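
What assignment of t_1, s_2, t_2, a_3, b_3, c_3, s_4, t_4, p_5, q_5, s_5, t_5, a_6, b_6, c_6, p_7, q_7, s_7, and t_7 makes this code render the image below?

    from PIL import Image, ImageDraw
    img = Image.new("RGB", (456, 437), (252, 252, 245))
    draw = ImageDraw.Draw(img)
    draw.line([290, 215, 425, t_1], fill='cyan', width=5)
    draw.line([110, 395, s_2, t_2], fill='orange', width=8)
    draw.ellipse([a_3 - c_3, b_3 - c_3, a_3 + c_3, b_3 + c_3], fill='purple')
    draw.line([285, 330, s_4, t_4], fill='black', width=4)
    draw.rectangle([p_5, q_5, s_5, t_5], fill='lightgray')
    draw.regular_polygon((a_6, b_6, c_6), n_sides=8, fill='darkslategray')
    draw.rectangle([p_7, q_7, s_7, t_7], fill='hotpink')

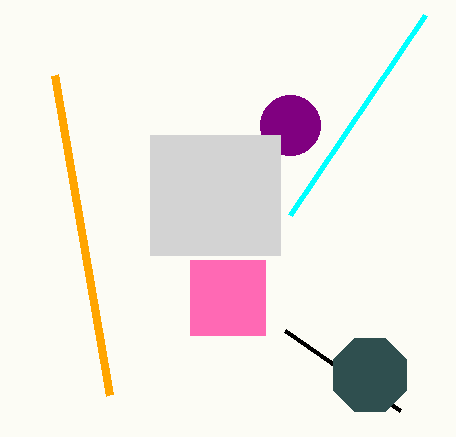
t_1 = 15, s_2 = 55, t_2 = 75, a_3 = 290, b_3 = 125, c_3 = 30, s_4 = 400, t_4 = 410, p_5 = 150, q_5 = 135, s_5 = 280, t_5 = 255, a_6 = 370, b_6 = 375, c_6 = 40, p_7 = 190, q_7 = 260, s_7 = 265, t_7 = 335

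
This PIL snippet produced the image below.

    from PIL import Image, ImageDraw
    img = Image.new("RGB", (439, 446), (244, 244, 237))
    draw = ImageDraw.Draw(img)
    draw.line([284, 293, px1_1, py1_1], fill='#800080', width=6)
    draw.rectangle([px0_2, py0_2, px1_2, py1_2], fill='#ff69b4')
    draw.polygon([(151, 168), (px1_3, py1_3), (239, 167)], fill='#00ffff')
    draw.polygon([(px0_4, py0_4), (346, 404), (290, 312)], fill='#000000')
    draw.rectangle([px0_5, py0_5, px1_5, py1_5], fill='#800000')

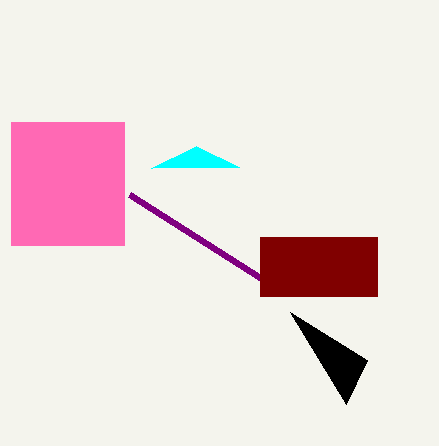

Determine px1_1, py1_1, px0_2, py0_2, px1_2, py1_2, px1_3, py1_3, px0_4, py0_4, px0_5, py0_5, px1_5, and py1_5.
px1_1 = 130, py1_1 = 195, px0_2 = 11, py0_2 = 122, px1_2 = 124, py1_2 = 245, px1_3 = 196, py1_3 = 146, px0_4 = 367, py0_4 = 360, px0_5 = 260, py0_5 = 237, px1_5 = 377, py1_5 = 296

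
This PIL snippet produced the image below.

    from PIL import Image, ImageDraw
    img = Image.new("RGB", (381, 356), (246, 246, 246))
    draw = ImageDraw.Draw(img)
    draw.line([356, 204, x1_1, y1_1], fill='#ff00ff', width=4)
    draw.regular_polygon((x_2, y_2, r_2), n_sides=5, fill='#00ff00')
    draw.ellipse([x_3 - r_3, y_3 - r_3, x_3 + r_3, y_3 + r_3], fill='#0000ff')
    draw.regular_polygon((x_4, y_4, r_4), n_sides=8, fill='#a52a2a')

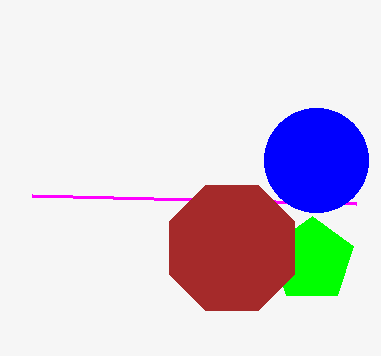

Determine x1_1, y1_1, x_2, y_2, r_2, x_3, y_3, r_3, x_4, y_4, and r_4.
x1_1 = 32, y1_1 = 196, x_2 = 312, y_2 = 260, r_2 = 44, x_3 = 316, y_3 = 160, r_3 = 52, x_4 = 232, y_4 = 248, r_4 = 68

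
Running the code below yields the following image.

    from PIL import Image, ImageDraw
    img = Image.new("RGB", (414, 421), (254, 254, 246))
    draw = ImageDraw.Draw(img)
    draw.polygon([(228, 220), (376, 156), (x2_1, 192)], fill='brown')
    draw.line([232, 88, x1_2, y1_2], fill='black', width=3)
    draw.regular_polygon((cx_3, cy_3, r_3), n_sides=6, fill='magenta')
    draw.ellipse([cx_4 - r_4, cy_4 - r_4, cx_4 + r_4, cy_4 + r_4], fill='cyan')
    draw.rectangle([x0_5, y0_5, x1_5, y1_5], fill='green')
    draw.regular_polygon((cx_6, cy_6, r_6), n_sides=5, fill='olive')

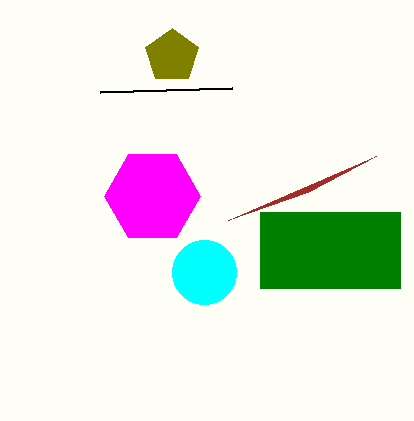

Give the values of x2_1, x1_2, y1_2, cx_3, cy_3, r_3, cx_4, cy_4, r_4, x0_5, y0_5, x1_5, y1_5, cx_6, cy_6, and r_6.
x2_1 = 308; x1_2 = 100; y1_2 = 92; cx_3 = 152; cy_3 = 196; r_3 = 48; cx_4 = 204; cy_4 = 272; r_4 = 32; x0_5 = 260; y0_5 = 212; x1_5 = 400; y1_5 = 288; cx_6 = 172; cy_6 = 56; r_6 = 28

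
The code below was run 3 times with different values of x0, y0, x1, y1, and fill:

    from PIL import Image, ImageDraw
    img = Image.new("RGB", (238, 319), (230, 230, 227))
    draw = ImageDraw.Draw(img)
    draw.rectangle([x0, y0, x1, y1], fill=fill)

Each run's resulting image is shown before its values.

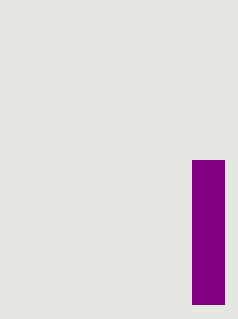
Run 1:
x0 = 192, y0 = 160, x1 = 224, y1 = 304, fill = 'purple'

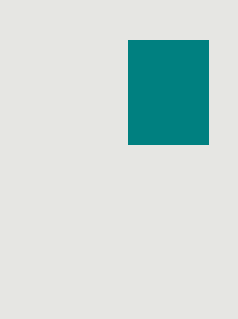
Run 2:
x0 = 128, y0 = 40, x1 = 208, y1 = 144, fill = 'teal'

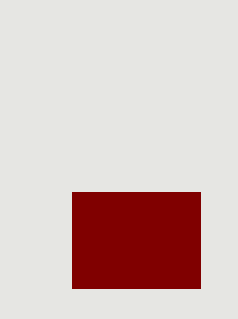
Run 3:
x0 = 72; y0 = 192; x1 = 200; y1 = 288; fill = 'maroon'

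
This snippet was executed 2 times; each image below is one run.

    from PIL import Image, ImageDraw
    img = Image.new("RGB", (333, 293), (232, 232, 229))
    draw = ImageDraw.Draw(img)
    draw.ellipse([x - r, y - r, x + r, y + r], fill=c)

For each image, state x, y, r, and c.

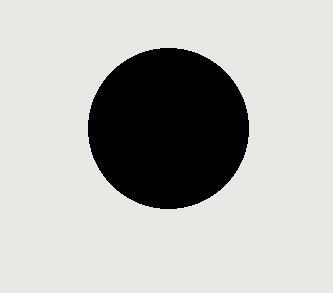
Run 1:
x = 168, y = 128, r = 80, c = 'black'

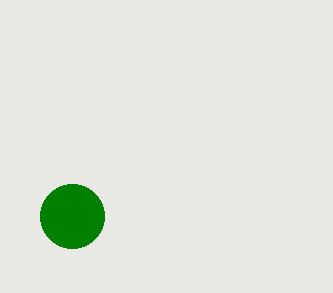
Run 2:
x = 72; y = 216; r = 32; c = 'green'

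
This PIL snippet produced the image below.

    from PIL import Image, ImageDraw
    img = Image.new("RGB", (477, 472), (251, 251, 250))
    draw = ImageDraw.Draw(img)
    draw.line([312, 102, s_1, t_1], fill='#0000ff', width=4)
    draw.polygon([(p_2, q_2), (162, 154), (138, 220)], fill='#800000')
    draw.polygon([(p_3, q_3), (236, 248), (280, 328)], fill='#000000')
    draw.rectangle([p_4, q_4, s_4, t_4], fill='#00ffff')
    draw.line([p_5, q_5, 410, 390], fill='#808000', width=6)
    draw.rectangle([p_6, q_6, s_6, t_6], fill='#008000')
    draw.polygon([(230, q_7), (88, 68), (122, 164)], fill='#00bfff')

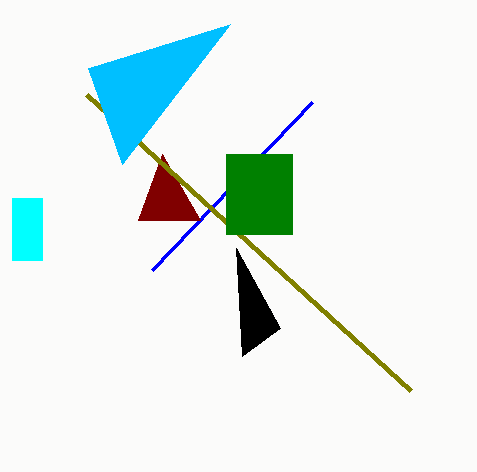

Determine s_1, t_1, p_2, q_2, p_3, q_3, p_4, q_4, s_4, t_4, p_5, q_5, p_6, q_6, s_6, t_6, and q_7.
s_1 = 152
t_1 = 270
p_2 = 200
q_2 = 220
p_3 = 242
q_3 = 356
p_4 = 12
q_4 = 198
s_4 = 42
t_4 = 260
p_5 = 86
q_5 = 94
p_6 = 226
q_6 = 154
s_6 = 292
t_6 = 234
q_7 = 24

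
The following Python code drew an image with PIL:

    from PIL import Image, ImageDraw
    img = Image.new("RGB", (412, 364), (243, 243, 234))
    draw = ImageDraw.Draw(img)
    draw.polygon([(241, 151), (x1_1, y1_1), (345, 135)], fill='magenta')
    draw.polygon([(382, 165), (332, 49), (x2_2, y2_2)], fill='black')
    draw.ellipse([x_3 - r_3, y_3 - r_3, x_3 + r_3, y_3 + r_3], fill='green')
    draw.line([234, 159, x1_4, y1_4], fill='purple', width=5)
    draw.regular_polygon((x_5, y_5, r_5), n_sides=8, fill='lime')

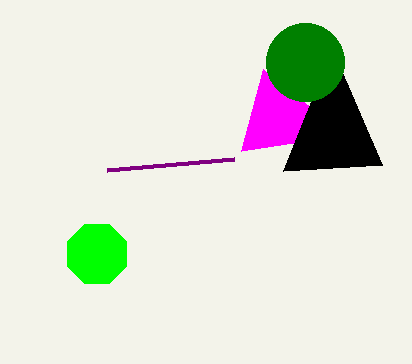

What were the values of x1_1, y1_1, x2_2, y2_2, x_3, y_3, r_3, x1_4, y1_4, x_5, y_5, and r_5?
x1_1 = 263; y1_1 = 69; x2_2 = 283; y2_2 = 171; x_3 = 305; y_3 = 62; r_3 = 39; x1_4 = 107; y1_4 = 170; x_5 = 97; y_5 = 254; r_5 = 32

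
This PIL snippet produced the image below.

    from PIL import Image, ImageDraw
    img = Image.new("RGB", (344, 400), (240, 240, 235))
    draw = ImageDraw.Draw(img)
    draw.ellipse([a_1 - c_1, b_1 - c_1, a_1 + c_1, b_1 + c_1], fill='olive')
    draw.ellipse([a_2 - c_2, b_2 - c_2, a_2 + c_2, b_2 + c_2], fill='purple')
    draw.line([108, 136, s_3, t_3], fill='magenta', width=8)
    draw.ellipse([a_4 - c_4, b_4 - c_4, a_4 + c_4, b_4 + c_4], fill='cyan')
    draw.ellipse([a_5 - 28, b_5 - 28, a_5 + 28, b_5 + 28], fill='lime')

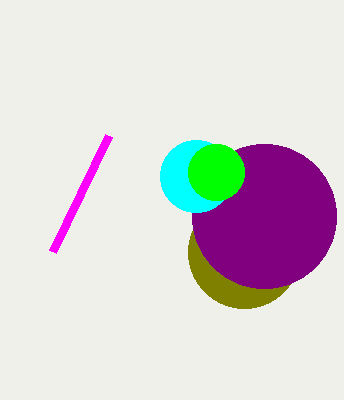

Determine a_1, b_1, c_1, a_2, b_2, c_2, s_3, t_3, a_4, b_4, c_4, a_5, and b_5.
a_1 = 244; b_1 = 252; c_1 = 56; a_2 = 264; b_2 = 216; c_2 = 72; s_3 = 52; t_3 = 252; a_4 = 196; b_4 = 176; c_4 = 36; a_5 = 216; b_5 = 172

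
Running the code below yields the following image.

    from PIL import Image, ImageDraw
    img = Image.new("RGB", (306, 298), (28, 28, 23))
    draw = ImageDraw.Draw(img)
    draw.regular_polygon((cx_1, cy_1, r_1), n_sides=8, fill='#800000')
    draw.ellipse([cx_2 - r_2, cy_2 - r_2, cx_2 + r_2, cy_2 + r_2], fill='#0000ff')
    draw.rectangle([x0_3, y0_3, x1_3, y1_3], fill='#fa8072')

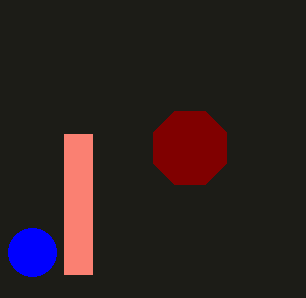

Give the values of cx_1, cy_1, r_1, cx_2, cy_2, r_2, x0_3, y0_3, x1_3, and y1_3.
cx_1 = 190
cy_1 = 148
r_1 = 40
cx_2 = 32
cy_2 = 252
r_2 = 24
x0_3 = 64
y0_3 = 134
x1_3 = 92
y1_3 = 274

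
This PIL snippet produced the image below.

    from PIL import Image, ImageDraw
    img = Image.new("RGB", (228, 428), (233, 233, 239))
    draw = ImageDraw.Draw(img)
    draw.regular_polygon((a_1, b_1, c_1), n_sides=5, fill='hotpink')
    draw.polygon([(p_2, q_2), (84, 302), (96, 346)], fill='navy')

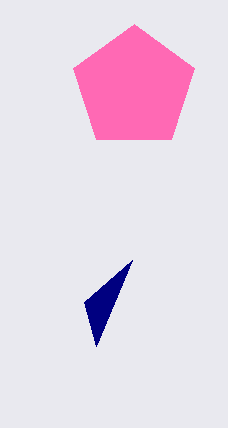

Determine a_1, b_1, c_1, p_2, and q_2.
a_1 = 134, b_1 = 88, c_1 = 64, p_2 = 132, q_2 = 260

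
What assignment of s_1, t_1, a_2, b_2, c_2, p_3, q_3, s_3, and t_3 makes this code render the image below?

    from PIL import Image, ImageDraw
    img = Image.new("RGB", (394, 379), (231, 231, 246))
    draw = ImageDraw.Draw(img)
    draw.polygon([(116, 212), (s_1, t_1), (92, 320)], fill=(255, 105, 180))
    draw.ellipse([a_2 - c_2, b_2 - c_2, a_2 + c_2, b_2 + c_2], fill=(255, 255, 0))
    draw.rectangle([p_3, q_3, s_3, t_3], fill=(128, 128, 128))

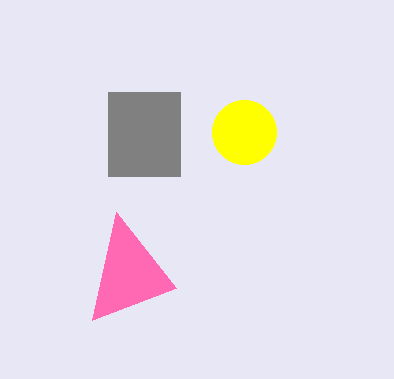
s_1 = 176, t_1 = 288, a_2 = 244, b_2 = 132, c_2 = 32, p_3 = 108, q_3 = 92, s_3 = 180, t_3 = 176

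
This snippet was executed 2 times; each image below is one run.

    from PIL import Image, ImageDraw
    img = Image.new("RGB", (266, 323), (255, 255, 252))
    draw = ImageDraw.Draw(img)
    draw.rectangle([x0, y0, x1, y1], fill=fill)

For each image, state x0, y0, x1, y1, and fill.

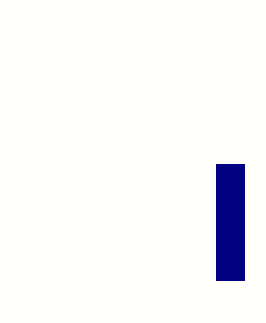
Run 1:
x0 = 216, y0 = 164, x1 = 244, y1 = 280, fill = 'navy'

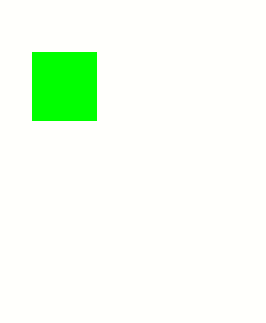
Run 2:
x0 = 32; y0 = 52; x1 = 96; y1 = 120; fill = 'lime'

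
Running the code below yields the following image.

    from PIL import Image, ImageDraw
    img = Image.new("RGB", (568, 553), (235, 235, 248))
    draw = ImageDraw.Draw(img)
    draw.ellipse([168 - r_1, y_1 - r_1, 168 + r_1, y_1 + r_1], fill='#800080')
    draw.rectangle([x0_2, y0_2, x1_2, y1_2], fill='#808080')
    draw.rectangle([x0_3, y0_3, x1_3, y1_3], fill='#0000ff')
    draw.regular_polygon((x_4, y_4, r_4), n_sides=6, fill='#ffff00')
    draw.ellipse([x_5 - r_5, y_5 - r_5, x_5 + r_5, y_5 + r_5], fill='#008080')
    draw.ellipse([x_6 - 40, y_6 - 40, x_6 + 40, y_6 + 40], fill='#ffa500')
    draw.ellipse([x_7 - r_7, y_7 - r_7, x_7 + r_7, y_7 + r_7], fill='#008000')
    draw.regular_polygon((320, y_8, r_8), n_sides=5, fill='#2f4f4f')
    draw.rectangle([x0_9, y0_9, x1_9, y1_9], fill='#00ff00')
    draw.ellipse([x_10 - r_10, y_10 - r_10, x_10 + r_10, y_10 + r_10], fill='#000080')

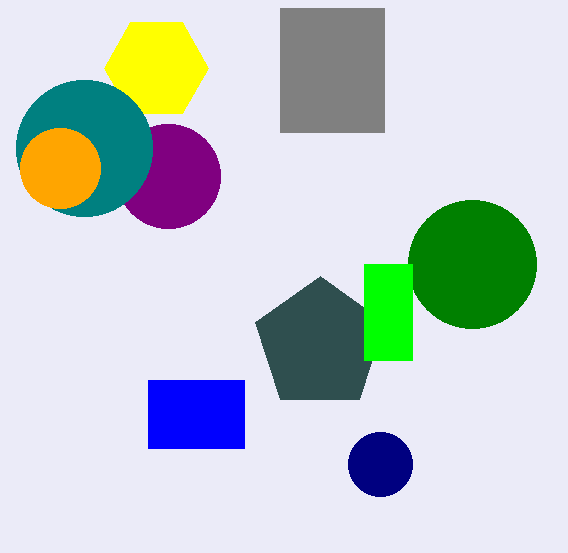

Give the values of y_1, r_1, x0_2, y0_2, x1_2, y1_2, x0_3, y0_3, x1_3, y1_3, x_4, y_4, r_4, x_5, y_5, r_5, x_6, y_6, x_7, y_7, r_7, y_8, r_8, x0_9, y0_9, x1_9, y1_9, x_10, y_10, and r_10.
y_1 = 176, r_1 = 52, x0_2 = 280, y0_2 = 8, x1_2 = 384, y1_2 = 132, x0_3 = 148, y0_3 = 380, x1_3 = 244, y1_3 = 448, x_4 = 156, y_4 = 68, r_4 = 52, x_5 = 84, y_5 = 148, r_5 = 68, x_6 = 60, y_6 = 168, x_7 = 472, y_7 = 264, r_7 = 64, y_8 = 344, r_8 = 68, x0_9 = 364, y0_9 = 264, x1_9 = 412, y1_9 = 360, x_10 = 380, y_10 = 464, r_10 = 32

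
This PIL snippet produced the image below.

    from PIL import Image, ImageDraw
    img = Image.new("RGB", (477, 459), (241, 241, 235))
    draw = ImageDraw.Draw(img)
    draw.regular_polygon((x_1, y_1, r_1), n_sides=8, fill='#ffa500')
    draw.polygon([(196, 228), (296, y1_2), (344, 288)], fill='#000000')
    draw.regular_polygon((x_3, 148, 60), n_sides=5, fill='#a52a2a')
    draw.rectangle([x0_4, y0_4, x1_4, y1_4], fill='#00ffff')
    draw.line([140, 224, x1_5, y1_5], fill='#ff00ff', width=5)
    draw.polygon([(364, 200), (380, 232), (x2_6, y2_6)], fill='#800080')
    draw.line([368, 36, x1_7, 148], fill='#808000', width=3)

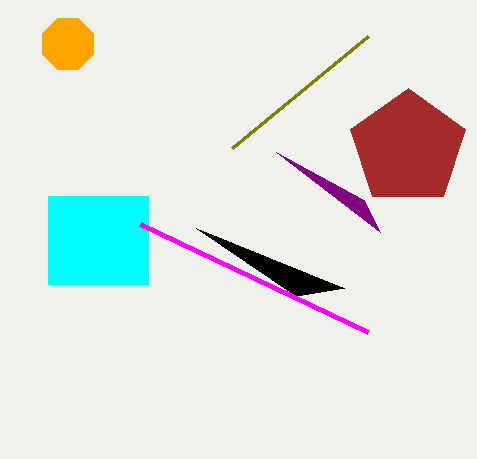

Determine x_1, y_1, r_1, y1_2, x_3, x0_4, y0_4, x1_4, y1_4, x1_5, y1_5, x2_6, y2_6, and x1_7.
x_1 = 68
y_1 = 44
r_1 = 28
y1_2 = 296
x_3 = 408
x0_4 = 48
y0_4 = 196
x1_4 = 148
y1_4 = 284
x1_5 = 368
y1_5 = 332
x2_6 = 276
y2_6 = 152
x1_7 = 232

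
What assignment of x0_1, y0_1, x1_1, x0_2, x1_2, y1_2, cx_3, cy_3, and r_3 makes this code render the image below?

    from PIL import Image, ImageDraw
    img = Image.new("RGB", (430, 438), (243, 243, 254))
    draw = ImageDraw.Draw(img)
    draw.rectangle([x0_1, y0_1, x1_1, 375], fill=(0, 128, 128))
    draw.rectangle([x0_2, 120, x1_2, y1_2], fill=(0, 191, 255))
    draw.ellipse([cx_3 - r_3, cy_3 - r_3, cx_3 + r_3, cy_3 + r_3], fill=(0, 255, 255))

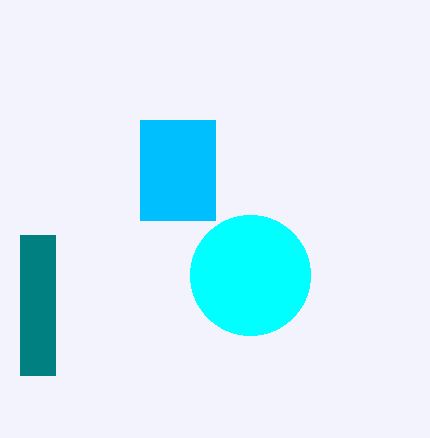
x0_1 = 20
y0_1 = 235
x1_1 = 55
x0_2 = 140
x1_2 = 215
y1_2 = 220
cx_3 = 250
cy_3 = 275
r_3 = 60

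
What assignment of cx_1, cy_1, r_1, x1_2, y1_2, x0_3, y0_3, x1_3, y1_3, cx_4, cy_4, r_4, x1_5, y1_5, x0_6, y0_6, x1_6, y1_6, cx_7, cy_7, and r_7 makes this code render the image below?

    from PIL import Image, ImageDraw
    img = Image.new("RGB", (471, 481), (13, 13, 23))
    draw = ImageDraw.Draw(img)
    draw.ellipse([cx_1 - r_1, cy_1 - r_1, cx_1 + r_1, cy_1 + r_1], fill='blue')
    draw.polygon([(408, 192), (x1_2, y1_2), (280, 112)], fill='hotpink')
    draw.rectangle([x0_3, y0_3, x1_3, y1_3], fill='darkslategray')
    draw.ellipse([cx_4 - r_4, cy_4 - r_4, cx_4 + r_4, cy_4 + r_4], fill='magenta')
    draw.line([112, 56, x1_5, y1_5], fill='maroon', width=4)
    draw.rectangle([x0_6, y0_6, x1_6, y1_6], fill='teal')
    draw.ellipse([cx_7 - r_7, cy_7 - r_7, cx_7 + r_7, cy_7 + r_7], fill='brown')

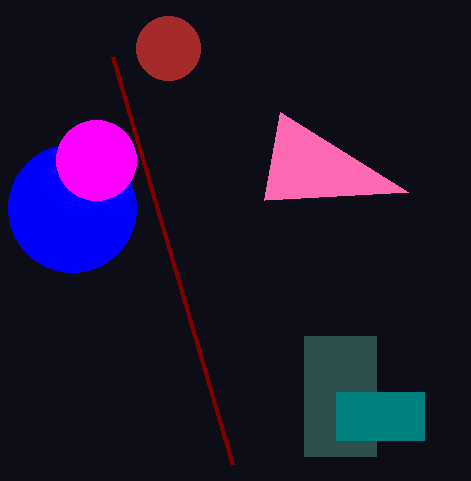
cx_1 = 72, cy_1 = 208, r_1 = 64, x1_2 = 264, y1_2 = 200, x0_3 = 304, y0_3 = 336, x1_3 = 376, y1_3 = 456, cx_4 = 96, cy_4 = 160, r_4 = 40, x1_5 = 232, y1_5 = 464, x0_6 = 336, y0_6 = 392, x1_6 = 424, y1_6 = 440, cx_7 = 168, cy_7 = 48, r_7 = 32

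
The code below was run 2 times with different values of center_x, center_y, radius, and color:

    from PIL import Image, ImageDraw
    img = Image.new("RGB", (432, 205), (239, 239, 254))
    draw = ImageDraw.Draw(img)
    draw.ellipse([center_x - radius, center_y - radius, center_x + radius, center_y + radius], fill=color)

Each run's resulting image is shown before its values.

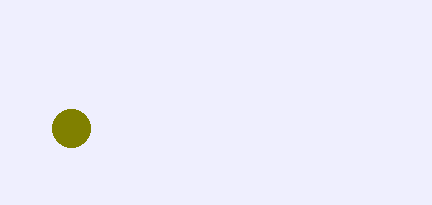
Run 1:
center_x = 71; center_y = 128; radius = 19; color = 'olive'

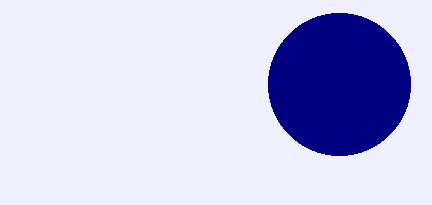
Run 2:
center_x = 339, center_y = 84, radius = 71, color = 'navy'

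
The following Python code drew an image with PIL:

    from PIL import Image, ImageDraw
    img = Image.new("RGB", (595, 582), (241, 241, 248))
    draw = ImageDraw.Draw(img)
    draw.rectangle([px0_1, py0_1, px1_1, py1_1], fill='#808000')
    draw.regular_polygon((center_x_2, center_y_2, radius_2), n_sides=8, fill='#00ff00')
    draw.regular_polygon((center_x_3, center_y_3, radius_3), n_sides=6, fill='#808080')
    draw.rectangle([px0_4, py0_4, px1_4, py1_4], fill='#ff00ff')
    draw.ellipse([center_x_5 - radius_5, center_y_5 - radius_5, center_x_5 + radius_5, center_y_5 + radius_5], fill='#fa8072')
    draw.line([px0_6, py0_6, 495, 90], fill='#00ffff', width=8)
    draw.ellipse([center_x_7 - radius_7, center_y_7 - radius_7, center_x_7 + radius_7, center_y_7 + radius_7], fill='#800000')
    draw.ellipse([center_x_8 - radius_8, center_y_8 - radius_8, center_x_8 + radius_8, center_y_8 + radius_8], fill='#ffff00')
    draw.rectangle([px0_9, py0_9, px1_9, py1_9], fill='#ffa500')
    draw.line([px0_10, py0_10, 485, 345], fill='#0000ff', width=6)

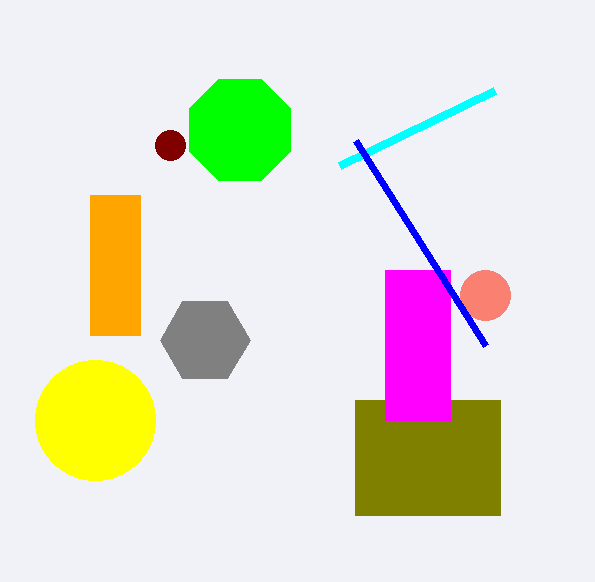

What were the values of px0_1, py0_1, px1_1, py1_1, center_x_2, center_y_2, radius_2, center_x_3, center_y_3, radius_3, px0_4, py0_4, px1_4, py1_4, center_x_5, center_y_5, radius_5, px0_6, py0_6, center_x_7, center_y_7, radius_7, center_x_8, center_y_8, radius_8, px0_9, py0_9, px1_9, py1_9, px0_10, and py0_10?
px0_1 = 355
py0_1 = 400
px1_1 = 500
py1_1 = 515
center_x_2 = 240
center_y_2 = 130
radius_2 = 55
center_x_3 = 205
center_y_3 = 340
radius_3 = 45
px0_4 = 385
py0_4 = 270
px1_4 = 450
py1_4 = 420
center_x_5 = 485
center_y_5 = 295
radius_5 = 25
px0_6 = 340
py0_6 = 165
center_x_7 = 170
center_y_7 = 145
radius_7 = 15
center_x_8 = 95
center_y_8 = 420
radius_8 = 60
px0_9 = 90
py0_9 = 195
px1_9 = 140
py1_9 = 335
px0_10 = 355
py0_10 = 140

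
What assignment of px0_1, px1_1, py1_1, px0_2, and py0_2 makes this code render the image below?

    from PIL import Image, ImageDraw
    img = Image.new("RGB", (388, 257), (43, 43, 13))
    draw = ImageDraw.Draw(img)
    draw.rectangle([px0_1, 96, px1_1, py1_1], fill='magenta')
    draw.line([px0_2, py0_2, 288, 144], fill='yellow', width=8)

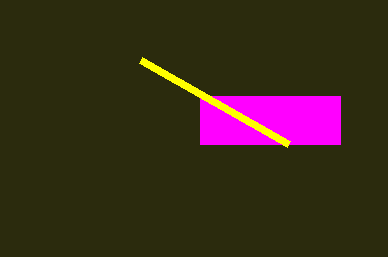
px0_1 = 200; px1_1 = 340; py1_1 = 144; px0_2 = 140; py0_2 = 60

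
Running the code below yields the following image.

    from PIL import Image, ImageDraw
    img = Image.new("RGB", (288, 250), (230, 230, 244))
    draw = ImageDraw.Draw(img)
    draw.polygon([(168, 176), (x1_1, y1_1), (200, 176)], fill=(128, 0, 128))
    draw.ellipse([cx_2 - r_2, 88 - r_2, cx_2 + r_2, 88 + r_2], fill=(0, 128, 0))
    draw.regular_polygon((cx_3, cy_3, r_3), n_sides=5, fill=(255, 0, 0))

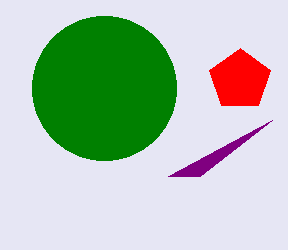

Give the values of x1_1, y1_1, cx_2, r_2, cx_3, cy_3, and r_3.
x1_1 = 272
y1_1 = 120
cx_2 = 104
r_2 = 72
cx_3 = 240
cy_3 = 80
r_3 = 32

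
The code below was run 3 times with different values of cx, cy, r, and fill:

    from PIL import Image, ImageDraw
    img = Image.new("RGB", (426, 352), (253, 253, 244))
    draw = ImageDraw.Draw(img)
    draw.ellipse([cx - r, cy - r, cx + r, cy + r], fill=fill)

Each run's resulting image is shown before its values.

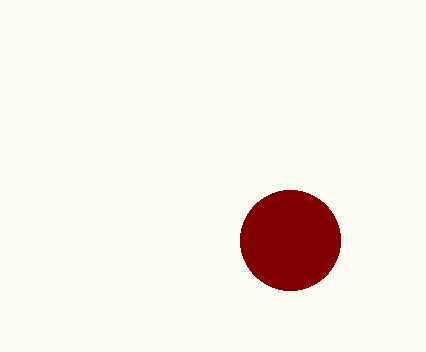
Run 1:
cx = 290, cy = 240, r = 50, fill = 'maroon'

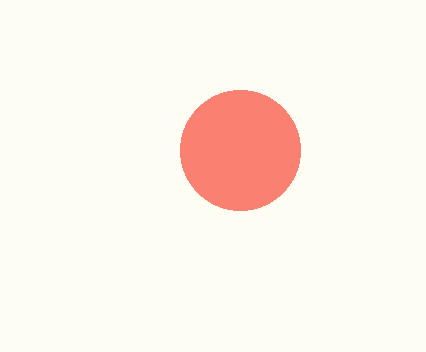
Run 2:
cx = 240; cy = 150; r = 60; fill = 'salmon'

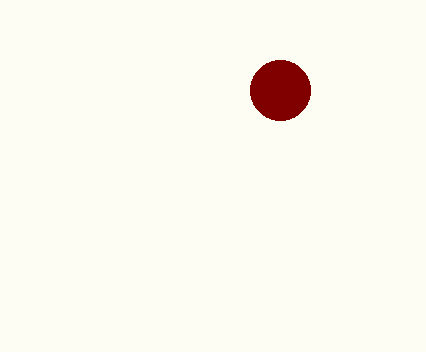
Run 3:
cx = 280; cy = 90; r = 30; fill = 'maroon'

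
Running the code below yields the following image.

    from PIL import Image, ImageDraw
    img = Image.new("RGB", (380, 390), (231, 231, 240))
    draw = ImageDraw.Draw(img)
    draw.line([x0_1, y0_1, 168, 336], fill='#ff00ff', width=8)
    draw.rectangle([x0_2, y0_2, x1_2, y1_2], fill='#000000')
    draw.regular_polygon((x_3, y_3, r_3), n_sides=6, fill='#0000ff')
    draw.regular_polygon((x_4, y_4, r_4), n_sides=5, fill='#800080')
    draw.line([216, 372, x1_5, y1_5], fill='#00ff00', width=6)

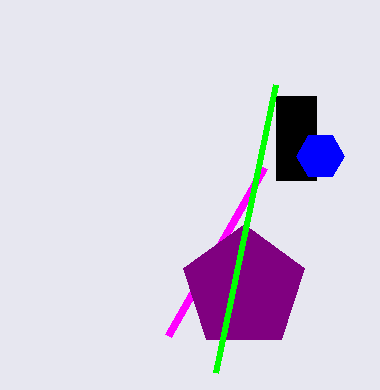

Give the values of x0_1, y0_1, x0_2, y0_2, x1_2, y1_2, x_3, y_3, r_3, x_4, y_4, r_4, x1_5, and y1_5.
x0_1 = 264
y0_1 = 168
x0_2 = 276
y0_2 = 96
x1_2 = 316
y1_2 = 180
x_3 = 320
y_3 = 156
r_3 = 24
x_4 = 244
y_4 = 288
r_4 = 64
x1_5 = 276
y1_5 = 84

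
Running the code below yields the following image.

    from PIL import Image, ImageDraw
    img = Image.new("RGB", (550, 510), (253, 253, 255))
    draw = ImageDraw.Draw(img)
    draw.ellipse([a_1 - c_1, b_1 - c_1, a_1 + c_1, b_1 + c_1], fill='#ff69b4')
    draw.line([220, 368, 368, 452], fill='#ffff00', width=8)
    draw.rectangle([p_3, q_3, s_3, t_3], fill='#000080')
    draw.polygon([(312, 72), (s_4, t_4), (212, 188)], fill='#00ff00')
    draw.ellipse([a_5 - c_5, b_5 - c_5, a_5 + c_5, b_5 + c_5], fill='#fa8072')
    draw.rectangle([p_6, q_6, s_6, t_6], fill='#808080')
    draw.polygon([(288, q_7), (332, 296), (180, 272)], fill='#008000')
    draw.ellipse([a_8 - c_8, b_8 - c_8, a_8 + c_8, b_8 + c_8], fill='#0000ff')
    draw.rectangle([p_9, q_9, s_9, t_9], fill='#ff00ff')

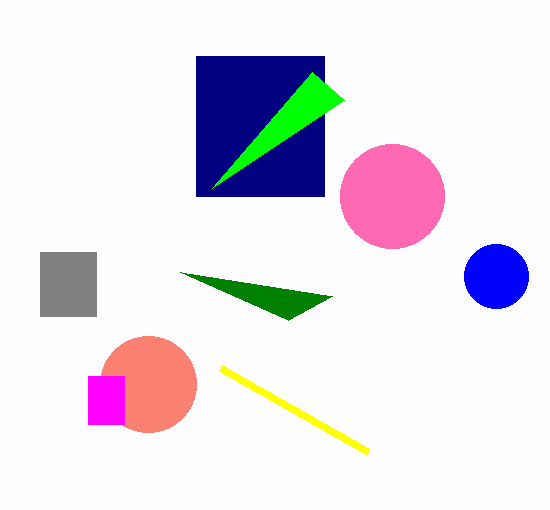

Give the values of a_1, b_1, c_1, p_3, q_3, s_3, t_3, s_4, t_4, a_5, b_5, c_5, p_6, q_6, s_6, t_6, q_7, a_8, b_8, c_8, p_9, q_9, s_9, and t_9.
a_1 = 392
b_1 = 196
c_1 = 52
p_3 = 196
q_3 = 56
s_3 = 324
t_3 = 196
s_4 = 344
t_4 = 100
a_5 = 148
b_5 = 384
c_5 = 48
p_6 = 40
q_6 = 252
s_6 = 96
t_6 = 316
q_7 = 320
a_8 = 496
b_8 = 276
c_8 = 32
p_9 = 88
q_9 = 376
s_9 = 124
t_9 = 424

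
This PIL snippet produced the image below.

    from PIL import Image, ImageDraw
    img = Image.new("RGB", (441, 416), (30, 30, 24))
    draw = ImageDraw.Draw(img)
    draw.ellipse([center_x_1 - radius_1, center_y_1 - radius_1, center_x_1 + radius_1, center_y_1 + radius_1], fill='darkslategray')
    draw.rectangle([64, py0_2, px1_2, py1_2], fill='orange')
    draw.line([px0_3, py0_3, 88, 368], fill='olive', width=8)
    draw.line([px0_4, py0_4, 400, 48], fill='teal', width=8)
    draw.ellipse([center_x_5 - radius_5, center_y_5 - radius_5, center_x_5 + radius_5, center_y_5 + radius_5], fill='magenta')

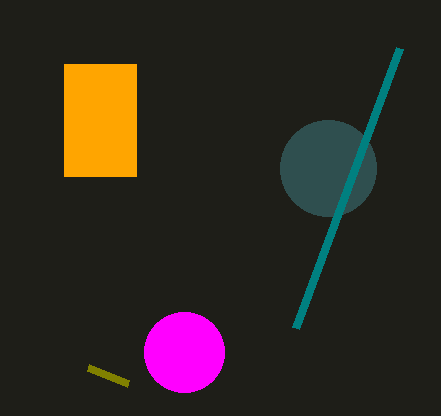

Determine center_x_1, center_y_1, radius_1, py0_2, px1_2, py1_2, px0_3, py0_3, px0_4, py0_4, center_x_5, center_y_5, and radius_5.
center_x_1 = 328
center_y_1 = 168
radius_1 = 48
py0_2 = 64
px1_2 = 136
py1_2 = 176
px0_3 = 128
py0_3 = 384
px0_4 = 296
py0_4 = 328
center_x_5 = 184
center_y_5 = 352
radius_5 = 40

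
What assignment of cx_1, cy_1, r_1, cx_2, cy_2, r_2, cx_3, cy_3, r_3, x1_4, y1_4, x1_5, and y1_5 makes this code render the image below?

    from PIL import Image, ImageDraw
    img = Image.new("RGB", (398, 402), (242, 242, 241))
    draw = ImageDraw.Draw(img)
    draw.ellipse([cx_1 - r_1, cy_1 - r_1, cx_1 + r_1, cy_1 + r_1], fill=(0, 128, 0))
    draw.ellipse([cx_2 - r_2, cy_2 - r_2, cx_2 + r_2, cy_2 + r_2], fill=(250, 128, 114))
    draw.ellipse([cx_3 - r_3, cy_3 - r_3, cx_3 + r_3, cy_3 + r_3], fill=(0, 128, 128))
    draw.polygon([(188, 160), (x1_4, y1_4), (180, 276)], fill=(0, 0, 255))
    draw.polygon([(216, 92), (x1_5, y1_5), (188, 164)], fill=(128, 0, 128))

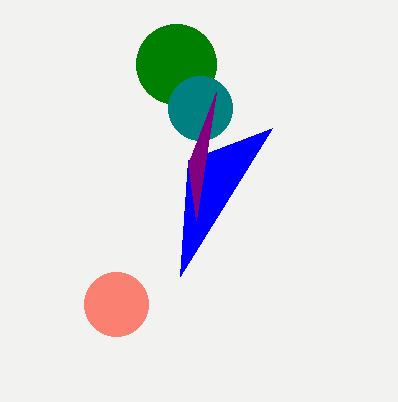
cx_1 = 176, cy_1 = 64, r_1 = 40, cx_2 = 116, cy_2 = 304, r_2 = 32, cx_3 = 200, cy_3 = 108, r_3 = 32, x1_4 = 272, y1_4 = 128, x1_5 = 196, y1_5 = 220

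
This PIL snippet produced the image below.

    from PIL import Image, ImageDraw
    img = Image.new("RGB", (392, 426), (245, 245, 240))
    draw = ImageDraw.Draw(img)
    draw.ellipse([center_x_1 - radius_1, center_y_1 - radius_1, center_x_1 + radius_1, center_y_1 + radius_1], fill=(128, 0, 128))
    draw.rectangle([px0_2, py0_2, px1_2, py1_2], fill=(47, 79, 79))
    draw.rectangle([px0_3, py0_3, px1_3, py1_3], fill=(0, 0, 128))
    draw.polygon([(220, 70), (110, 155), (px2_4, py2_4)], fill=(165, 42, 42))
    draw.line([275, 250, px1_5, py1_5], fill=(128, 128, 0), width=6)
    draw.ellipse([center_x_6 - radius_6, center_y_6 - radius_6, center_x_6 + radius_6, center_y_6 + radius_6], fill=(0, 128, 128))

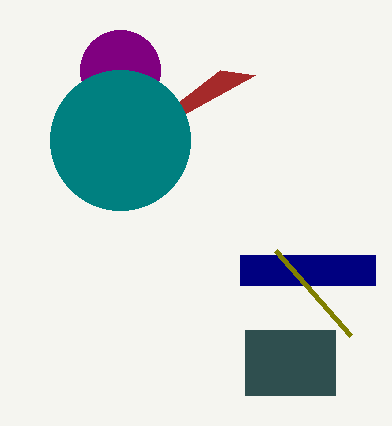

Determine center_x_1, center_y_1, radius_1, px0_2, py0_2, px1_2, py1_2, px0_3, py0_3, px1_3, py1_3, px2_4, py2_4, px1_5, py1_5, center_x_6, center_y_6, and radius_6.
center_x_1 = 120, center_y_1 = 70, radius_1 = 40, px0_2 = 245, py0_2 = 330, px1_2 = 335, py1_2 = 395, px0_3 = 240, py0_3 = 255, px1_3 = 375, py1_3 = 285, px2_4 = 255, py2_4 = 75, px1_5 = 350, py1_5 = 335, center_x_6 = 120, center_y_6 = 140, radius_6 = 70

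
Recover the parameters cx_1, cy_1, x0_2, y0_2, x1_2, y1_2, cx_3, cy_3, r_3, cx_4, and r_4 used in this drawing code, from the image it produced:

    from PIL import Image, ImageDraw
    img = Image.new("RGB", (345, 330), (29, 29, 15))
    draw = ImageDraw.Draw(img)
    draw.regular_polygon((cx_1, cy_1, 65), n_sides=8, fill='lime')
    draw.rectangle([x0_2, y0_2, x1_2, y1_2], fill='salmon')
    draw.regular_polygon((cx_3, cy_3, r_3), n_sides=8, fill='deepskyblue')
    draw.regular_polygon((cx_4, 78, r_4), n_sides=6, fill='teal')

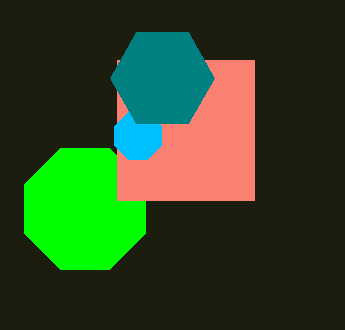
cx_1 = 85, cy_1 = 209, x0_2 = 117, y0_2 = 60, x1_2 = 254, y1_2 = 200, cx_3 = 138, cy_3 = 136, r_3 = 25, cx_4 = 162, r_4 = 52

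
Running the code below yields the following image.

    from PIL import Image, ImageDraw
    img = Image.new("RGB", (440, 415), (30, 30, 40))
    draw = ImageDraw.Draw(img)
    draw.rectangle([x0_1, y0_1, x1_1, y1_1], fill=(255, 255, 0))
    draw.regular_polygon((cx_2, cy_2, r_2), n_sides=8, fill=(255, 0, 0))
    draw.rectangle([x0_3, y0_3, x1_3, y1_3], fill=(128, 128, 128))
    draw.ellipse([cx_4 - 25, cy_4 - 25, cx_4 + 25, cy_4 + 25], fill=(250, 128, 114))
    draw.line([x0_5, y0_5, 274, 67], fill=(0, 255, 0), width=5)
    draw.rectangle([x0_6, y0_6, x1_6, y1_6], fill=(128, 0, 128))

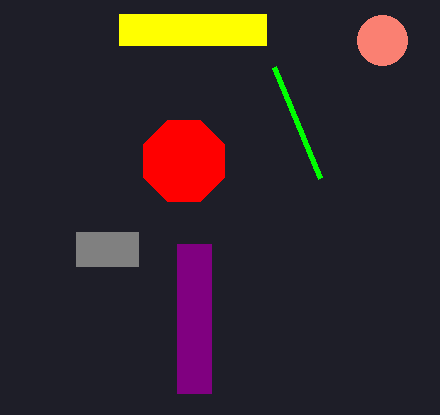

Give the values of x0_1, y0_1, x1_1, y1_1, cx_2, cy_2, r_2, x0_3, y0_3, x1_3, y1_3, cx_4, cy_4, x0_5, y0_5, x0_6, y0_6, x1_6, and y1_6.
x0_1 = 119, y0_1 = 14, x1_1 = 266, y1_1 = 45, cx_2 = 184, cy_2 = 161, r_2 = 44, x0_3 = 76, y0_3 = 232, x1_3 = 138, y1_3 = 266, cx_4 = 382, cy_4 = 40, x0_5 = 320, y0_5 = 178, x0_6 = 177, y0_6 = 244, x1_6 = 211, y1_6 = 393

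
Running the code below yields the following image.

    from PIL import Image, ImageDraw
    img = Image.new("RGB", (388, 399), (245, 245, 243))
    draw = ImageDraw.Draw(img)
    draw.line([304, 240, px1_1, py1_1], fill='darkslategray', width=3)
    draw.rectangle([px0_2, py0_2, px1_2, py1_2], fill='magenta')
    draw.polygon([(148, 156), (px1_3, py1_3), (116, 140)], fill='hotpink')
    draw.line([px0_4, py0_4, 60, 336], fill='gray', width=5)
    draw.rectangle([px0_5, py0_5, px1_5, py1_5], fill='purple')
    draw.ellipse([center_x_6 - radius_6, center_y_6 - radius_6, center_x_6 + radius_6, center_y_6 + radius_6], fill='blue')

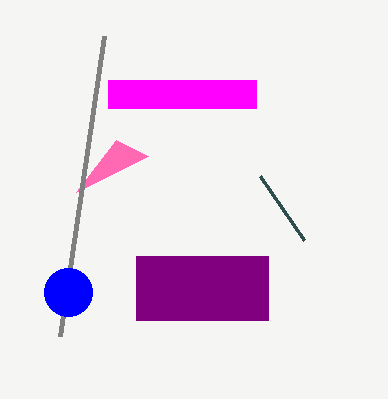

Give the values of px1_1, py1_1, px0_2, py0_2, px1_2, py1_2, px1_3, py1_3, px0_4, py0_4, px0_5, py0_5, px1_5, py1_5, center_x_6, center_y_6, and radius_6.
px1_1 = 260; py1_1 = 176; px0_2 = 108; py0_2 = 80; px1_2 = 256; py1_2 = 108; px1_3 = 76; py1_3 = 192; px0_4 = 104; py0_4 = 36; px0_5 = 136; py0_5 = 256; px1_5 = 268; py1_5 = 320; center_x_6 = 68; center_y_6 = 292; radius_6 = 24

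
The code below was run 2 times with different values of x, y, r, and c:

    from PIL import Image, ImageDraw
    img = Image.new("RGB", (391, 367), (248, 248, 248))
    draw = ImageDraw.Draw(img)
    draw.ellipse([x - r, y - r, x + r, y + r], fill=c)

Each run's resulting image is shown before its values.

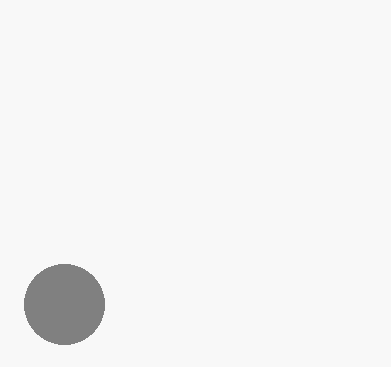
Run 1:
x = 64; y = 304; r = 40; c = 'gray'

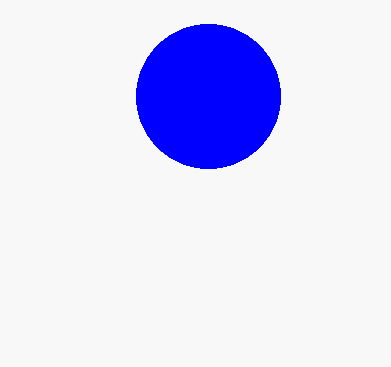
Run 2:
x = 208; y = 96; r = 72; c = 'blue'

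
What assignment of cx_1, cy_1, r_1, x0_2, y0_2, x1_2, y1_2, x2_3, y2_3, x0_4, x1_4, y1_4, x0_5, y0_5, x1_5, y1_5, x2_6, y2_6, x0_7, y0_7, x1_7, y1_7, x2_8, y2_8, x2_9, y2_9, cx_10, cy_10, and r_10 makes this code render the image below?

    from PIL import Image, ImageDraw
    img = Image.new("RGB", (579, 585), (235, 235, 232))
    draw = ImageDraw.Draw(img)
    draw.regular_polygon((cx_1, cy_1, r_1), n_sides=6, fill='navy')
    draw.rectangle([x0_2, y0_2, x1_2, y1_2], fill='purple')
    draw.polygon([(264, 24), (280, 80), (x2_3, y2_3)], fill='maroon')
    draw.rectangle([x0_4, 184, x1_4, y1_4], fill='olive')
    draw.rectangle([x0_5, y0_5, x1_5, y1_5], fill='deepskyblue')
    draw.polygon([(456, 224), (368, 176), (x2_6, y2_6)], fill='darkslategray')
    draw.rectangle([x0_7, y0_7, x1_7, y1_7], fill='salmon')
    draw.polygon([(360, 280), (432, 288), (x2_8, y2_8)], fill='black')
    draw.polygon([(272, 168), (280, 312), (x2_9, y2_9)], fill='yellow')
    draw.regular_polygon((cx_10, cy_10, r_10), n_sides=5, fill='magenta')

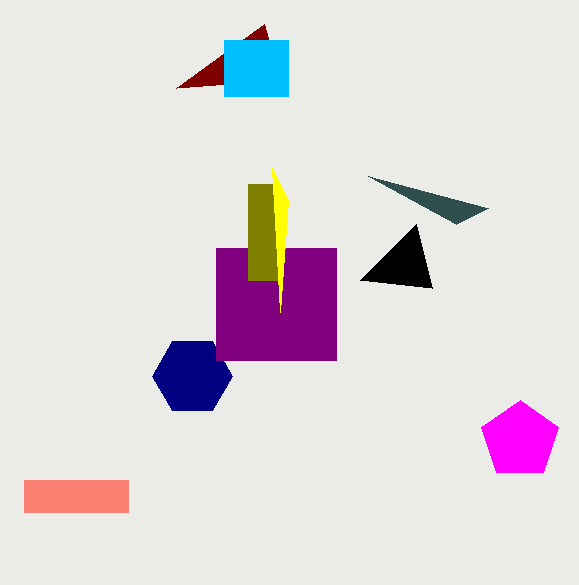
cx_1 = 192, cy_1 = 376, r_1 = 40, x0_2 = 216, y0_2 = 248, x1_2 = 336, y1_2 = 360, x2_3 = 176, y2_3 = 88, x0_4 = 248, x1_4 = 280, y1_4 = 280, x0_5 = 224, y0_5 = 40, x1_5 = 288, y1_5 = 96, x2_6 = 488, y2_6 = 208, x0_7 = 24, y0_7 = 480, x1_7 = 128, y1_7 = 512, x2_8 = 416, y2_8 = 224, x2_9 = 288, y2_9 = 200, cx_10 = 520, cy_10 = 440, r_10 = 40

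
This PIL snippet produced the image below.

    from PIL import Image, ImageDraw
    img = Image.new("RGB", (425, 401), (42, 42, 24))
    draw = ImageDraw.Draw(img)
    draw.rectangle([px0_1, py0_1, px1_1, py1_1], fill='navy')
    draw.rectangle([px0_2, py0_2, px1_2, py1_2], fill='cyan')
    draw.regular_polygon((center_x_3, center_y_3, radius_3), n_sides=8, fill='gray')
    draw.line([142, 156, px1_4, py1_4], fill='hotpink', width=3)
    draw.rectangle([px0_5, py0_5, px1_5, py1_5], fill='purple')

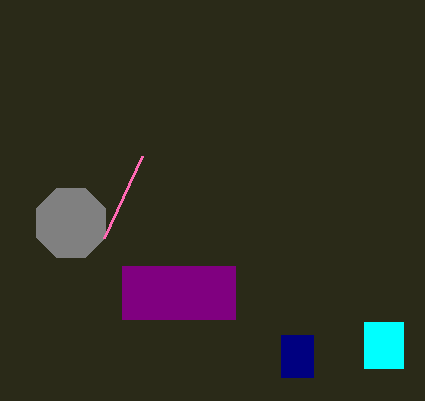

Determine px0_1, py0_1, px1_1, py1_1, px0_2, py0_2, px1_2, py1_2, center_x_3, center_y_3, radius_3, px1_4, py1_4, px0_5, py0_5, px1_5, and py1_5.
px0_1 = 281, py0_1 = 335, px1_1 = 313, py1_1 = 377, px0_2 = 364, py0_2 = 322, px1_2 = 403, py1_2 = 368, center_x_3 = 71, center_y_3 = 223, radius_3 = 37, px1_4 = 104, py1_4 = 238, px0_5 = 122, py0_5 = 266, px1_5 = 235, py1_5 = 319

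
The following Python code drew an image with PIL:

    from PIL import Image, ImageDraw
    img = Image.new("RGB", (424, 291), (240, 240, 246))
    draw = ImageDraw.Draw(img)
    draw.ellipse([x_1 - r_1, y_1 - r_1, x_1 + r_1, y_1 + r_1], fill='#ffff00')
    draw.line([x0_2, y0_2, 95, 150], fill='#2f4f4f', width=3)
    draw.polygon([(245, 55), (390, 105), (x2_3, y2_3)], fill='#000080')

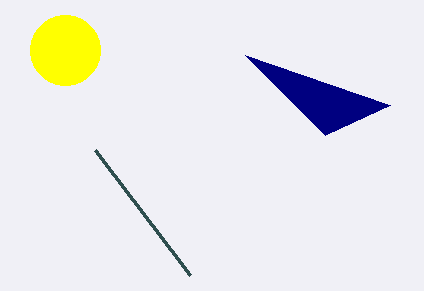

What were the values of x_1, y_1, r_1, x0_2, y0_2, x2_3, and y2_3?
x_1 = 65; y_1 = 50; r_1 = 35; x0_2 = 190; y0_2 = 275; x2_3 = 325; y2_3 = 135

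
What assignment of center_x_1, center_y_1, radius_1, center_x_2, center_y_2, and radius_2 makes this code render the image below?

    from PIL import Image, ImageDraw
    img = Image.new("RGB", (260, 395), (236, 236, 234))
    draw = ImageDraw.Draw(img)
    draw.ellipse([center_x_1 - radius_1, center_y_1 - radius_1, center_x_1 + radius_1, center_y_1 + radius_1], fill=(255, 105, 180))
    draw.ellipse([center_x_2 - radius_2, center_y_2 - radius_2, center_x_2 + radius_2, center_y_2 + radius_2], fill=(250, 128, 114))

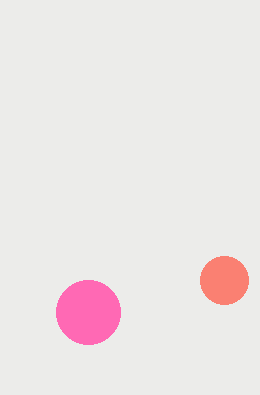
center_x_1 = 88
center_y_1 = 312
radius_1 = 32
center_x_2 = 224
center_y_2 = 280
radius_2 = 24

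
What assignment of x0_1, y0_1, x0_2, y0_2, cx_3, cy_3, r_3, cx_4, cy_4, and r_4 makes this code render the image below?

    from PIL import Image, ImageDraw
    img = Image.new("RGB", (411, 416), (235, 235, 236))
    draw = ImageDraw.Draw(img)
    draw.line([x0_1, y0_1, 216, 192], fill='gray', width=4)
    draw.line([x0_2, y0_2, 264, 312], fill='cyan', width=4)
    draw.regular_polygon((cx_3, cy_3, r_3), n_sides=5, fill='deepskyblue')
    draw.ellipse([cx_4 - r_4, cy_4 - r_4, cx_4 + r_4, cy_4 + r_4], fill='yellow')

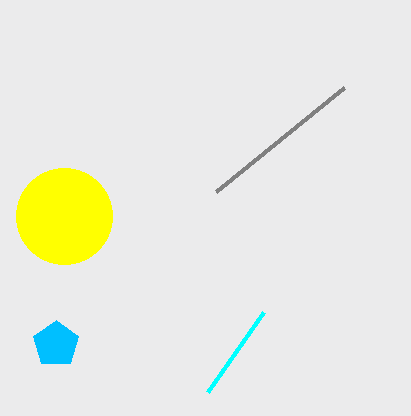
x0_1 = 344; y0_1 = 88; x0_2 = 208; y0_2 = 392; cx_3 = 56; cy_3 = 344; r_3 = 24; cx_4 = 64; cy_4 = 216; r_4 = 48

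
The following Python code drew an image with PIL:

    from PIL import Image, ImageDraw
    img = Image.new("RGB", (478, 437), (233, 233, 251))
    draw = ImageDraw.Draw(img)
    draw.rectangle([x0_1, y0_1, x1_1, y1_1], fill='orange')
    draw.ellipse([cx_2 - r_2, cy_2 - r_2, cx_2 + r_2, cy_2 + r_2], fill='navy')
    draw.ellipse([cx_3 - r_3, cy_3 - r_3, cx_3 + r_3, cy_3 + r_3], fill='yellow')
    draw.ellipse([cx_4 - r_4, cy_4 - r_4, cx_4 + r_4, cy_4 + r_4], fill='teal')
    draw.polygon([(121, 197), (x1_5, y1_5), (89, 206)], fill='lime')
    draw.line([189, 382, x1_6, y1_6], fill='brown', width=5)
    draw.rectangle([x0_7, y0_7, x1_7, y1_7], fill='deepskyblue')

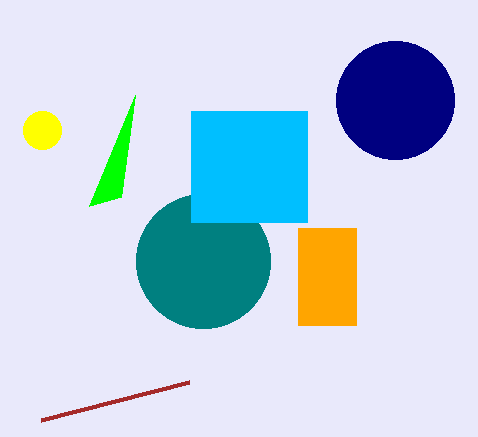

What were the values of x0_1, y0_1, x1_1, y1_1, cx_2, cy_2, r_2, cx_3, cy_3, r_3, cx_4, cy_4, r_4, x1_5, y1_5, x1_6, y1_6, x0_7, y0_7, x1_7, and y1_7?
x0_1 = 298; y0_1 = 228; x1_1 = 356; y1_1 = 325; cx_2 = 395; cy_2 = 100; r_2 = 59; cx_3 = 42; cy_3 = 130; r_3 = 19; cx_4 = 203; cy_4 = 261; r_4 = 67; x1_5 = 135; y1_5 = 95; x1_6 = 41; y1_6 = 420; x0_7 = 191; y0_7 = 111; x1_7 = 307; y1_7 = 222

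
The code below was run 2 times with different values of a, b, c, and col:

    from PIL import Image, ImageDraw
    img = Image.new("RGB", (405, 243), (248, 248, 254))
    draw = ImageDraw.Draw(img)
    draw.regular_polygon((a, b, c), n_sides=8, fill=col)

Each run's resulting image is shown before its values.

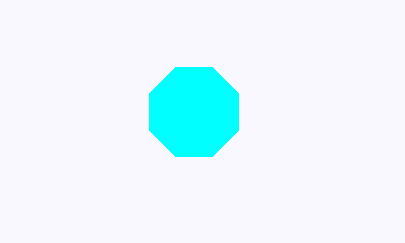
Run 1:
a = 194
b = 112
c = 48
col = 'cyan'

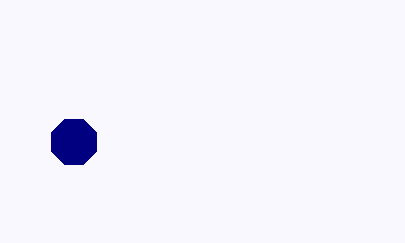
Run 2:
a = 74, b = 142, c = 24, col = 'navy'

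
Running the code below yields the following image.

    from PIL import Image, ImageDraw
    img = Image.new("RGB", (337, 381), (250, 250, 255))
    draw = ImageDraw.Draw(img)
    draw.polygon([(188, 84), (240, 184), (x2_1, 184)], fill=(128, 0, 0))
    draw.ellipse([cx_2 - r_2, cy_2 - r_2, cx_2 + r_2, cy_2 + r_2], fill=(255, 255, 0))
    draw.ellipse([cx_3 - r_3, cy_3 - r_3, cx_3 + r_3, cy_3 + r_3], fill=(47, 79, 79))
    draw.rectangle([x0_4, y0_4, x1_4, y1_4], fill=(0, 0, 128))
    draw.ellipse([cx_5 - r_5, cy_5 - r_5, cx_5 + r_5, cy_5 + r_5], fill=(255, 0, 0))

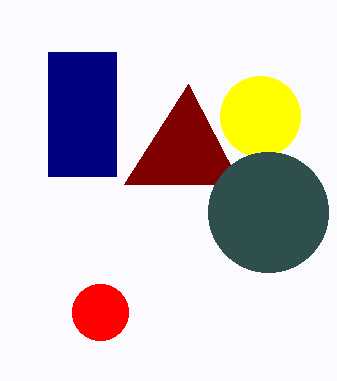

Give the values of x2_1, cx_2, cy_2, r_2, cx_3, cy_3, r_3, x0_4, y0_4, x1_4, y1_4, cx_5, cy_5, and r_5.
x2_1 = 124
cx_2 = 260
cy_2 = 116
r_2 = 40
cx_3 = 268
cy_3 = 212
r_3 = 60
x0_4 = 48
y0_4 = 52
x1_4 = 116
y1_4 = 176
cx_5 = 100
cy_5 = 312
r_5 = 28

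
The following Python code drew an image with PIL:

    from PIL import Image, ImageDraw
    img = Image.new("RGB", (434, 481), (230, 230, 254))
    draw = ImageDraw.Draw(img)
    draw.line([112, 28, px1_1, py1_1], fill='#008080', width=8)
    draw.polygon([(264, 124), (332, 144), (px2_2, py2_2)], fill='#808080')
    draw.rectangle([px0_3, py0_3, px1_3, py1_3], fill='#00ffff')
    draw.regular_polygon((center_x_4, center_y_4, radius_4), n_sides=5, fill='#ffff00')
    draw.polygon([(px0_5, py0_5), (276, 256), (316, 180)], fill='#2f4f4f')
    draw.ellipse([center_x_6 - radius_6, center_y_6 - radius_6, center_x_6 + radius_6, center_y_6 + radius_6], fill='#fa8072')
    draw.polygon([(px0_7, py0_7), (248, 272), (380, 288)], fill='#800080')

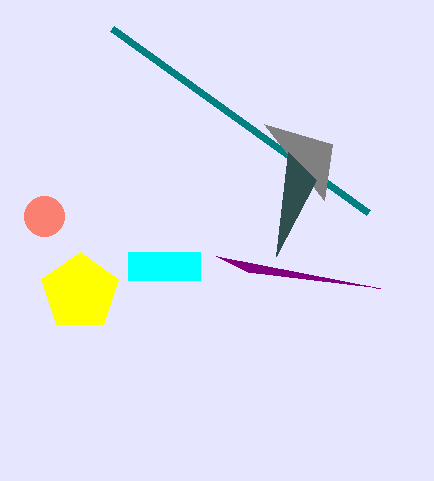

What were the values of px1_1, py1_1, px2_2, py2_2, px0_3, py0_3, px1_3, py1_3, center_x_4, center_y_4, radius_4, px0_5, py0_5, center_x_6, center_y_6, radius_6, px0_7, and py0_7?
px1_1 = 368; py1_1 = 212; px2_2 = 324; py2_2 = 200; px0_3 = 128; py0_3 = 252; px1_3 = 200; py1_3 = 280; center_x_4 = 80; center_y_4 = 292; radius_4 = 40; px0_5 = 288; py0_5 = 152; center_x_6 = 44; center_y_6 = 216; radius_6 = 20; px0_7 = 216; py0_7 = 256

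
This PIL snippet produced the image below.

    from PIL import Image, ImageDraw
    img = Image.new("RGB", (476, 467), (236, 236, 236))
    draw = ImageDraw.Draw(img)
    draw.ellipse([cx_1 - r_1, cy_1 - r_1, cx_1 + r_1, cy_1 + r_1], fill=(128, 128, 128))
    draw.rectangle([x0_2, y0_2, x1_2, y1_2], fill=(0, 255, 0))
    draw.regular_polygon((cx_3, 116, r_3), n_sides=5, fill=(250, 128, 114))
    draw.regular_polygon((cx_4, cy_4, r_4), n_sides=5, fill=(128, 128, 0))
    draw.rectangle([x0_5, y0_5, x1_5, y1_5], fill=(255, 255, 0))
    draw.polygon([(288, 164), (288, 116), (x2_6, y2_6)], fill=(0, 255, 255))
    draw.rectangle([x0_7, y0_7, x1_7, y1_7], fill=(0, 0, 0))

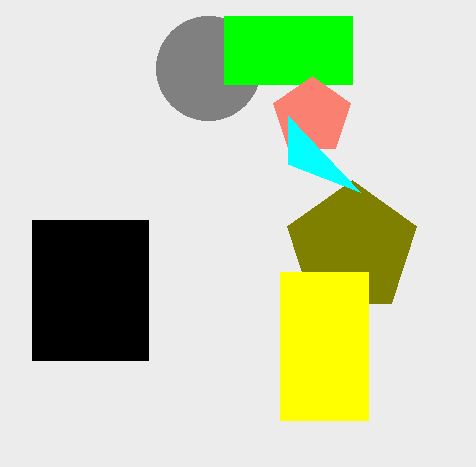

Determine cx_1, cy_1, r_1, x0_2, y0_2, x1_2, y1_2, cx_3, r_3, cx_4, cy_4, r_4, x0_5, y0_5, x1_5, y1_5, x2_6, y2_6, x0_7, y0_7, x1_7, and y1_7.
cx_1 = 208
cy_1 = 68
r_1 = 52
x0_2 = 224
y0_2 = 16
x1_2 = 352
y1_2 = 84
cx_3 = 312
r_3 = 40
cx_4 = 352
cy_4 = 248
r_4 = 68
x0_5 = 280
y0_5 = 272
x1_5 = 368
y1_5 = 420
x2_6 = 360
y2_6 = 192
x0_7 = 32
y0_7 = 220
x1_7 = 148
y1_7 = 360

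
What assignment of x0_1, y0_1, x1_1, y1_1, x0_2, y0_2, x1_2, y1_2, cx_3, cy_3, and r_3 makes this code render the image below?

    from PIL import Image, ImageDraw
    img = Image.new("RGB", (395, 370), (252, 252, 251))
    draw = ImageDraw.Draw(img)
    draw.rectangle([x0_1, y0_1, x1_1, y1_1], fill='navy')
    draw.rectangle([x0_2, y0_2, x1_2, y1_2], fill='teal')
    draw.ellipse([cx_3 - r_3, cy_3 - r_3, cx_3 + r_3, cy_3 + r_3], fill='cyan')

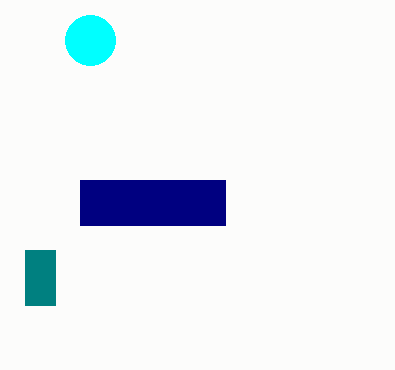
x0_1 = 80
y0_1 = 180
x1_1 = 225
y1_1 = 225
x0_2 = 25
y0_2 = 250
x1_2 = 55
y1_2 = 305
cx_3 = 90
cy_3 = 40
r_3 = 25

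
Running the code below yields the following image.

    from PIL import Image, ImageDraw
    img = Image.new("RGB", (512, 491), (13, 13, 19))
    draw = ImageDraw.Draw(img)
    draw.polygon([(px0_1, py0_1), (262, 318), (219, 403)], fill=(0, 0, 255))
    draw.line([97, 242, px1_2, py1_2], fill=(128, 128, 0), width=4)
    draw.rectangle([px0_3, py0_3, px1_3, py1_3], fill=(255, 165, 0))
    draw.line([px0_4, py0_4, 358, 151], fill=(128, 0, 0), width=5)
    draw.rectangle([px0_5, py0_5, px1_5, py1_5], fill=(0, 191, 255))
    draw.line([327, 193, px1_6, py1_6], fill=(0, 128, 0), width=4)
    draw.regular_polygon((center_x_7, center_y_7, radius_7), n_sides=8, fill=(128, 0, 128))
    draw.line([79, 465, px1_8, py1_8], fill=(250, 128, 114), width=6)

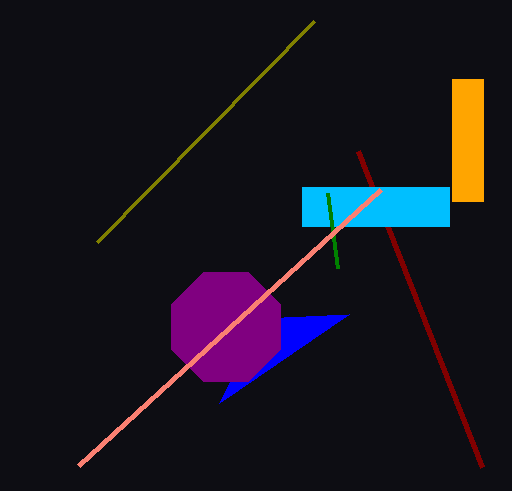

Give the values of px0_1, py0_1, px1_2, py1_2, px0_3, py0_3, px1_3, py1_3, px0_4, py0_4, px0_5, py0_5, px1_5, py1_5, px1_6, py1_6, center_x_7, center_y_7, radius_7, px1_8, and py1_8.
px0_1 = 349
py0_1 = 314
px1_2 = 314
py1_2 = 21
px0_3 = 452
py0_3 = 79
px1_3 = 483
py1_3 = 201
px0_4 = 482
py0_4 = 467
px0_5 = 302
py0_5 = 187
px1_5 = 449
py1_5 = 226
px1_6 = 337
py1_6 = 268
center_x_7 = 226
center_y_7 = 327
radius_7 = 59
px1_8 = 381
py1_8 = 189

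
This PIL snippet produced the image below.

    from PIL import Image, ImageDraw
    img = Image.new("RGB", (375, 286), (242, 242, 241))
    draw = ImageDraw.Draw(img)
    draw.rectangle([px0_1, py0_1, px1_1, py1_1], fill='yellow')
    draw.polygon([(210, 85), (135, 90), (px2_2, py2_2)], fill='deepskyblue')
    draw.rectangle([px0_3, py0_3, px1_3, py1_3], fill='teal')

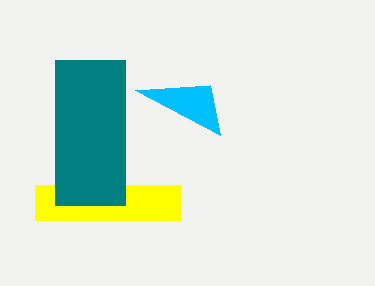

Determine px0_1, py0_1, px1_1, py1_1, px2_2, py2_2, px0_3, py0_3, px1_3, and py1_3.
px0_1 = 35
py0_1 = 185
px1_1 = 180
py1_1 = 220
px2_2 = 220
py2_2 = 135
px0_3 = 55
py0_3 = 60
px1_3 = 125
py1_3 = 205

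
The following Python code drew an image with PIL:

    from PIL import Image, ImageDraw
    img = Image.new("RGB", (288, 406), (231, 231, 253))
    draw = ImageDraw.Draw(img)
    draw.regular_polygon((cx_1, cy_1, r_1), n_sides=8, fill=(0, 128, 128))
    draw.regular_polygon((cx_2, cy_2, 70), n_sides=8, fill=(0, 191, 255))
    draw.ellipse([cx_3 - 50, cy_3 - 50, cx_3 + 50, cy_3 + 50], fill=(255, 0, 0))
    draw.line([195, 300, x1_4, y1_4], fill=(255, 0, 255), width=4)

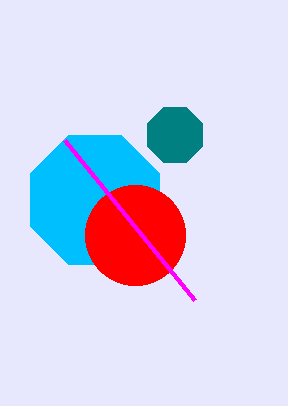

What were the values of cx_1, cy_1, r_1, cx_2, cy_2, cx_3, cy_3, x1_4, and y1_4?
cx_1 = 175; cy_1 = 135; r_1 = 30; cx_2 = 95; cy_2 = 200; cx_3 = 135; cy_3 = 235; x1_4 = 65; y1_4 = 140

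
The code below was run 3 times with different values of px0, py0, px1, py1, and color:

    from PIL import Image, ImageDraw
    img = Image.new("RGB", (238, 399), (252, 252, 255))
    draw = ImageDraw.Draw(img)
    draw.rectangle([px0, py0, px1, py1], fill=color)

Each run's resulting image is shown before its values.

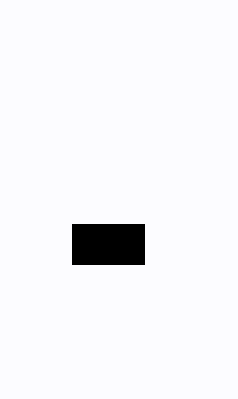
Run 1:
px0 = 72
py0 = 224
px1 = 144
py1 = 264
color = 'black'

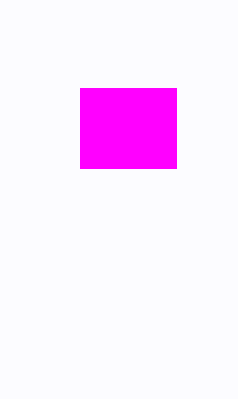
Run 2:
px0 = 80; py0 = 88; px1 = 176; py1 = 168; color = 'magenta'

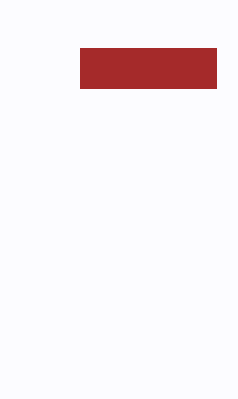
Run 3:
px0 = 80, py0 = 48, px1 = 216, py1 = 88, color = 'brown'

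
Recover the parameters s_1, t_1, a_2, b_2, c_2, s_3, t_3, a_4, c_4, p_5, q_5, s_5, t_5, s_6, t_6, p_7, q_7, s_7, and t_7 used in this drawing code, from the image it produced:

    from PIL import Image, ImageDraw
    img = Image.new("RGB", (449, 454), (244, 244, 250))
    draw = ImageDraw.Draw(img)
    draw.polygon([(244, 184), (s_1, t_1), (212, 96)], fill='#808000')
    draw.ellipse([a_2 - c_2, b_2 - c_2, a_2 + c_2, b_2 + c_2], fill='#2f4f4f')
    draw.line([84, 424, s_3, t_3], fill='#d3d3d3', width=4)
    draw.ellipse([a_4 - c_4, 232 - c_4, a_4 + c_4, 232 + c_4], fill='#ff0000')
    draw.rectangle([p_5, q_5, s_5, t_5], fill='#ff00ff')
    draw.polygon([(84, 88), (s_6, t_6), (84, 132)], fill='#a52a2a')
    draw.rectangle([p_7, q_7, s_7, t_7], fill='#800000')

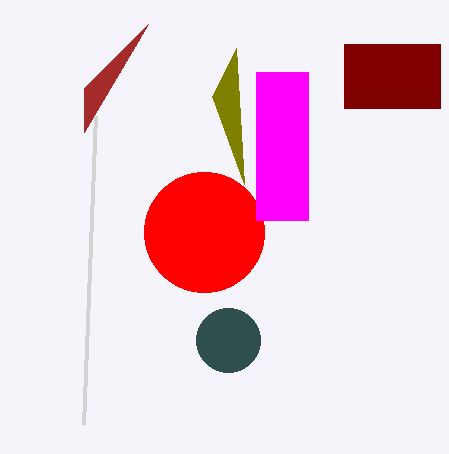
s_1 = 236, t_1 = 48, a_2 = 228, b_2 = 340, c_2 = 32, s_3 = 96, t_3 = 116, a_4 = 204, c_4 = 60, p_5 = 256, q_5 = 72, s_5 = 308, t_5 = 220, s_6 = 148, t_6 = 24, p_7 = 344, q_7 = 44, s_7 = 440, t_7 = 108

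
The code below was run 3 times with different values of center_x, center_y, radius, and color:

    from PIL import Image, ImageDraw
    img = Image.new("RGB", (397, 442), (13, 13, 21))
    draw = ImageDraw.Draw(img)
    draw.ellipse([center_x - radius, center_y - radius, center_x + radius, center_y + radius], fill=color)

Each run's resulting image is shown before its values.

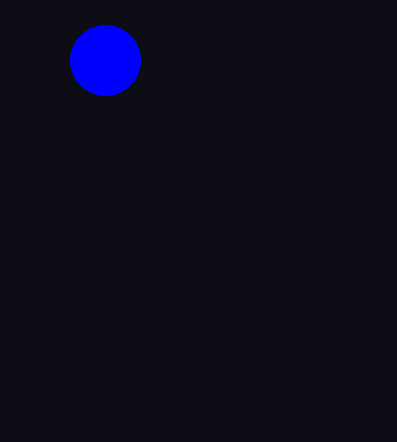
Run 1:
center_x = 105; center_y = 60; radius = 35; color = 'blue'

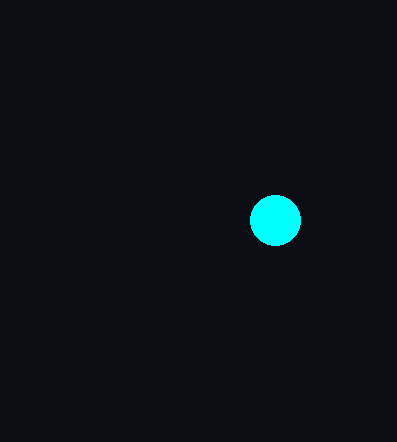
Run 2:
center_x = 275
center_y = 220
radius = 25
color = 'cyan'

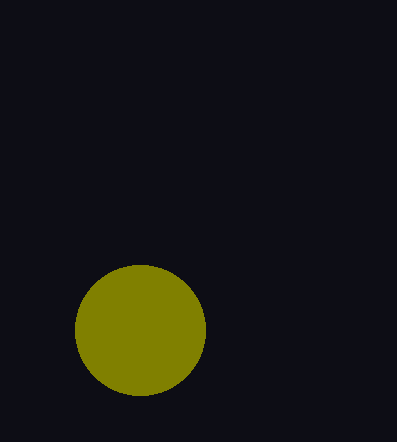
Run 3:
center_x = 140
center_y = 330
radius = 65
color = 'olive'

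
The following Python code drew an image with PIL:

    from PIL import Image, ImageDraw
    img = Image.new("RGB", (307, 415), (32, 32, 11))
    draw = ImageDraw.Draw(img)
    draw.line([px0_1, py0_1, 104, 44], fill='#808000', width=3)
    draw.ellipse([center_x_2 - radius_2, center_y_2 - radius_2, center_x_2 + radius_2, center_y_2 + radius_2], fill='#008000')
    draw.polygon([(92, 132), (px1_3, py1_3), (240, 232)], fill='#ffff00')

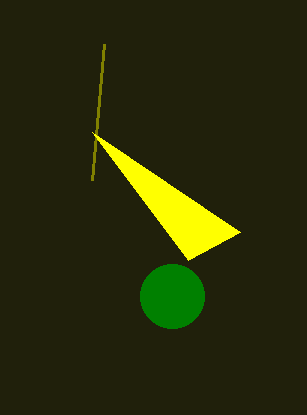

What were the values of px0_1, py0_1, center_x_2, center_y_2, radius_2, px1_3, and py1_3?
px0_1 = 92; py0_1 = 180; center_x_2 = 172; center_y_2 = 296; radius_2 = 32; px1_3 = 188; py1_3 = 260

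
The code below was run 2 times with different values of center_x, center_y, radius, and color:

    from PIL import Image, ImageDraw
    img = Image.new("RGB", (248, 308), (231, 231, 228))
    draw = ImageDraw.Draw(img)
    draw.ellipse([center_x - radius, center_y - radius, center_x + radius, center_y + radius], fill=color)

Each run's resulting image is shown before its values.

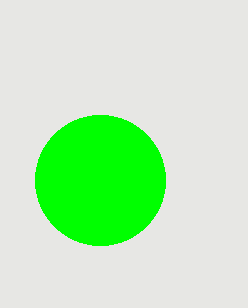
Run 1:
center_x = 100; center_y = 180; radius = 65; color = 'lime'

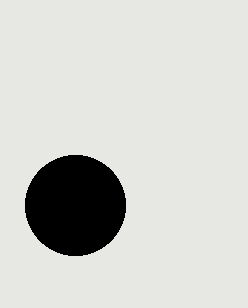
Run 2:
center_x = 75, center_y = 205, radius = 50, color = 'black'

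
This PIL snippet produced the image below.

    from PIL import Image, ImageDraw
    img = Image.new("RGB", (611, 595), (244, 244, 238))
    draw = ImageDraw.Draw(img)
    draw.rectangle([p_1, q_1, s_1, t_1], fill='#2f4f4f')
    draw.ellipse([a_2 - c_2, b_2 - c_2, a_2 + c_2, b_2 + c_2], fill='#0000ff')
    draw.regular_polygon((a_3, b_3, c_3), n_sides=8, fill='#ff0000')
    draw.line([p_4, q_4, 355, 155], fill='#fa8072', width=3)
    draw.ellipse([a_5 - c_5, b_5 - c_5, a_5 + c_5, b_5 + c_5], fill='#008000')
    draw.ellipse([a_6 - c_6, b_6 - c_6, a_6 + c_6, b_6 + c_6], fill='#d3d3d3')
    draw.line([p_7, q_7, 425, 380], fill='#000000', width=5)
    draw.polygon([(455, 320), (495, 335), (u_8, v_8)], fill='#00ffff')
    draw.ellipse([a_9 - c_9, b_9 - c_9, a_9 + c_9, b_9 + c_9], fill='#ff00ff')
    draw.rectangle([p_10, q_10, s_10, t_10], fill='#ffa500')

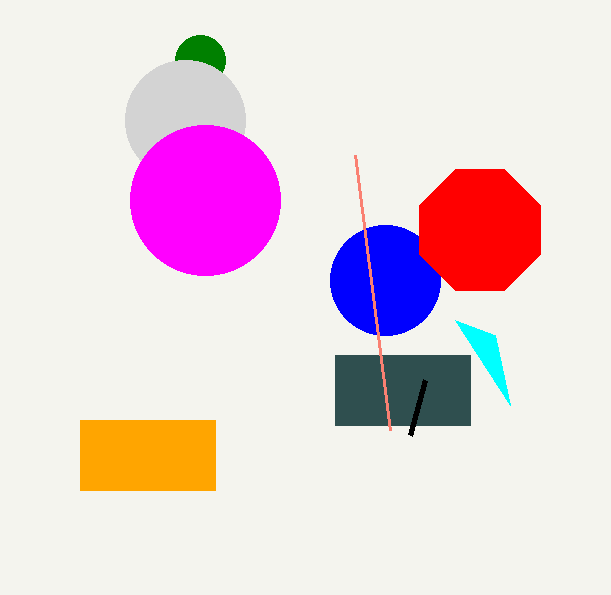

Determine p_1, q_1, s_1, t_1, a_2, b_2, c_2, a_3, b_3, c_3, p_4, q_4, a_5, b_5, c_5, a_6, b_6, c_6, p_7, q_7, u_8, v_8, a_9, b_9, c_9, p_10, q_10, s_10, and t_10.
p_1 = 335
q_1 = 355
s_1 = 470
t_1 = 425
a_2 = 385
b_2 = 280
c_2 = 55
a_3 = 480
b_3 = 230
c_3 = 65
p_4 = 390
q_4 = 430
a_5 = 200
b_5 = 60
c_5 = 25
a_6 = 185
b_6 = 120
c_6 = 60
p_7 = 410
q_7 = 435
u_8 = 510
v_8 = 405
a_9 = 205
b_9 = 200
c_9 = 75
p_10 = 80
q_10 = 420
s_10 = 215
t_10 = 490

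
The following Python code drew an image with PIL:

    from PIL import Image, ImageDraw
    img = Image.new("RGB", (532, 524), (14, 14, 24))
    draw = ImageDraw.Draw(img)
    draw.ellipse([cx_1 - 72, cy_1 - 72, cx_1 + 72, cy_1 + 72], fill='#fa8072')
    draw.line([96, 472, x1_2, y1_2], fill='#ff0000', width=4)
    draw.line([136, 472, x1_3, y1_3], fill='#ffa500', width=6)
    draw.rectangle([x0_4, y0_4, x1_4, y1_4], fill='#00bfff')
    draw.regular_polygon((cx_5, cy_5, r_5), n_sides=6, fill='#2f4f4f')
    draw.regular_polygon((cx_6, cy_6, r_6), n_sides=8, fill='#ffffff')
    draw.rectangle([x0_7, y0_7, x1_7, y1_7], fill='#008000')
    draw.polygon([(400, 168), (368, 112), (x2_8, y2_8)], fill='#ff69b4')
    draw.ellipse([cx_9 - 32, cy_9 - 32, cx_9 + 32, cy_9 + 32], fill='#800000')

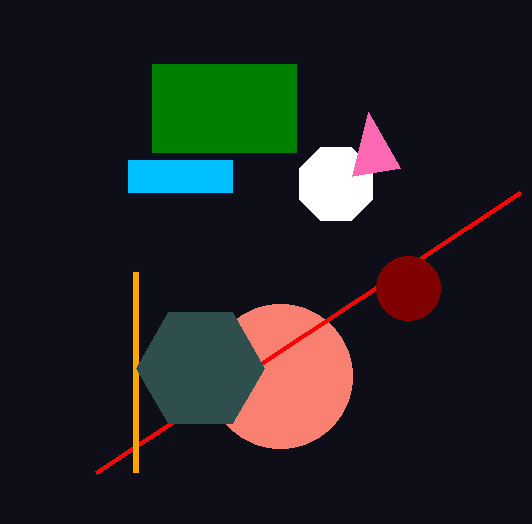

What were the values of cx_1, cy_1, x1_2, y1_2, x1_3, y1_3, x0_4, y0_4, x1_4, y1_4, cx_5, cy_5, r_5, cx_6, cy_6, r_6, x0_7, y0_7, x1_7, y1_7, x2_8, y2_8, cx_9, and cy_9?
cx_1 = 280, cy_1 = 376, x1_2 = 520, y1_2 = 192, x1_3 = 136, y1_3 = 272, x0_4 = 128, y0_4 = 160, x1_4 = 232, y1_4 = 192, cx_5 = 200, cy_5 = 368, r_5 = 64, cx_6 = 336, cy_6 = 184, r_6 = 40, x0_7 = 152, y0_7 = 64, x1_7 = 296, y1_7 = 152, x2_8 = 352, y2_8 = 176, cx_9 = 408, cy_9 = 288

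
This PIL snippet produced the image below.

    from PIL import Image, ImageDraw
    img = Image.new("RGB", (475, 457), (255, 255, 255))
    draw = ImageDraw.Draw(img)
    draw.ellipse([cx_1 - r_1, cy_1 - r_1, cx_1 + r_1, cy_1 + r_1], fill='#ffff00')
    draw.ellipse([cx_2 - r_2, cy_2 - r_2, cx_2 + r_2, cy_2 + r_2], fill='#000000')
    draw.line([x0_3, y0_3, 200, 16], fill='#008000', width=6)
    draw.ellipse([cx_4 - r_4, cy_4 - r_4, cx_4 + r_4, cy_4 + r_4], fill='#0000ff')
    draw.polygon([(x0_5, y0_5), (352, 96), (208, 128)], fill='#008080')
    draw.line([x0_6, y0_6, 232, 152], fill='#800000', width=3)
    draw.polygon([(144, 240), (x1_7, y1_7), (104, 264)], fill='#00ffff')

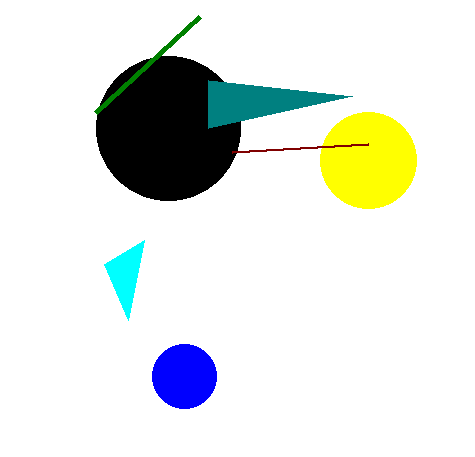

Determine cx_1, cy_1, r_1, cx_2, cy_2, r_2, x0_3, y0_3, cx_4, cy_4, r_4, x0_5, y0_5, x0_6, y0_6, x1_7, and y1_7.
cx_1 = 368
cy_1 = 160
r_1 = 48
cx_2 = 168
cy_2 = 128
r_2 = 72
x0_3 = 96
y0_3 = 112
cx_4 = 184
cy_4 = 376
r_4 = 32
x0_5 = 208
y0_5 = 80
x0_6 = 368
y0_6 = 144
x1_7 = 128
y1_7 = 320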